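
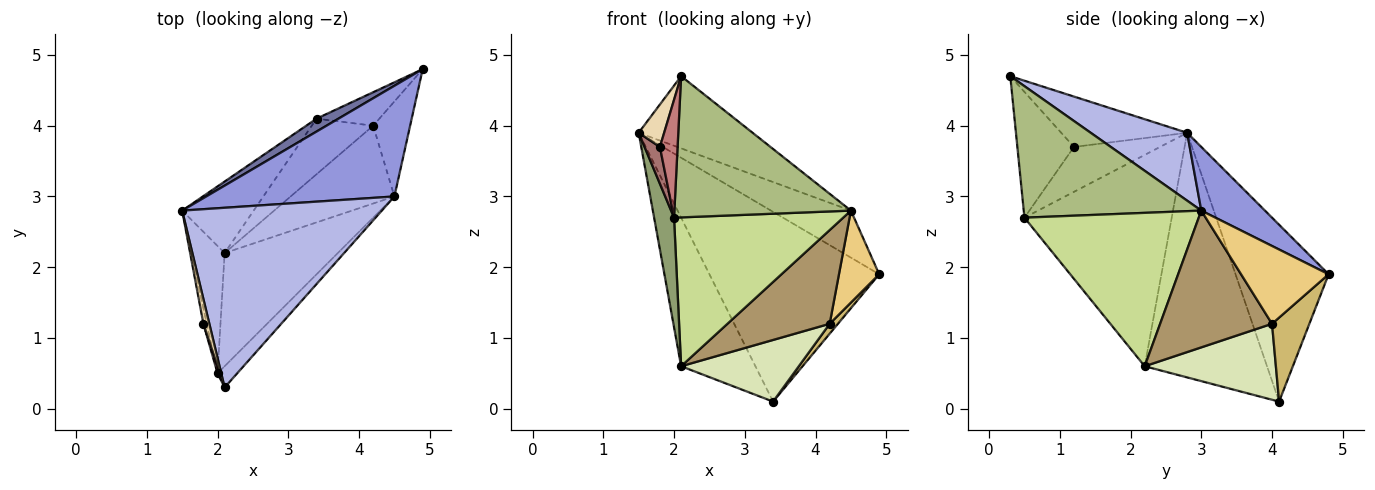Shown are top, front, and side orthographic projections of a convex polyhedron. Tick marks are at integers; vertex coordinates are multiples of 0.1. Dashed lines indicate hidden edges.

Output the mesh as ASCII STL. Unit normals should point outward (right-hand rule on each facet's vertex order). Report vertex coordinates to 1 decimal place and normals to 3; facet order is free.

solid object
 facet normal -0.480 0.875 0.060
  outer loop
   vertex 3.4 4.1 0.1
   vertex 1.5 2.8 3.9
   vertex 4.9 4.8 1.9
  endloop
 endfacet
 facet normal -0.829 0.504 -0.242
  outer loop
   vertex 2.1 2.2 0.6
   vertex 1.5 2.8 3.9
   vertex 3.4 4.1 0.1
  endloop
 endfacet
 facet normal 0.297 0.373 0.879
  outer loop
   vertex 4.5 3.0 2.8
   vertex 4.9 4.8 1.9
   vertex 1.5 2.8 3.9
  endloop
 endfacet
 facet normal 0.301 0.355 0.885
  outer loop
   vertex 4.5 3.0 2.8
   vertex 1.5 2.8 3.9
   vertex 2.1 0.3 4.7
  endloop
 endfacet
 facet normal -0.979 -0.133 -0.154
  outer loop
   vertex 2.0 0.5 2.7
   vertex 1.5 2.8 3.9
   vertex 2.1 2.2 0.6
  endloop
 endfacet
 facet normal 0.705 -0.701 -0.105
  outer loop
   vertex 2.0 0.5 2.7
   vertex 4.5 3.0 2.8
   vertex 2.1 0.3 4.7
  endloop
 endfacet
 facet normal 0.634 -0.615 -0.468
  outer loop
   vertex 2.0 0.5 2.7
   vertex 2.1 2.2 0.6
   vertex 4.5 3.0 2.8
  endloop
 endfacet
 facet normal 0.638 -0.572 -0.516
  outer loop
   vertex 4.2 4.0 1.2
   vertex 2.1 2.2 0.6
   vertex 3.4 4.1 0.1
  endloop
 endfacet
 facet normal 0.644 -0.589 -0.489
  outer loop
   vertex 4.2 4.0 1.2
   vertex 4.5 3.0 2.8
   vertex 2.1 2.2 0.6
  endloop
 endfacet
 facet normal 0.789 -0.174 -0.589
  outer loop
   vertex 4.2 4.0 1.2
   vertex 3.4 4.1 0.1
   vertex 4.9 4.8 1.9
  endloop
 endfacet
 facet normal 0.834 -0.383 -0.396
  outer loop
   vertex 4.2 4.0 1.2
   vertex 4.9 4.8 1.9
   vertex 4.5 3.0 2.8
  endloop
 endfacet
 facet normal -0.974 -0.197 0.115
  outer loop
   vertex 1.8 1.2 3.7
   vertex 2.1 0.3 4.7
   vertex 1.5 2.8 3.9
  endloop
 endfacet
 facet normal -0.982 -0.175 -0.074
  outer loop
   vertex 1.8 1.2 3.7
   vertex 1.5 2.8 3.9
   vertex 2.0 0.5 2.7
  endloop
 endfacet
 facet normal -0.954 -0.298 0.018
  outer loop
   vertex 1.8 1.2 3.7
   vertex 2.0 0.5 2.7
   vertex 2.1 0.3 4.7
  endloop
 endfacet
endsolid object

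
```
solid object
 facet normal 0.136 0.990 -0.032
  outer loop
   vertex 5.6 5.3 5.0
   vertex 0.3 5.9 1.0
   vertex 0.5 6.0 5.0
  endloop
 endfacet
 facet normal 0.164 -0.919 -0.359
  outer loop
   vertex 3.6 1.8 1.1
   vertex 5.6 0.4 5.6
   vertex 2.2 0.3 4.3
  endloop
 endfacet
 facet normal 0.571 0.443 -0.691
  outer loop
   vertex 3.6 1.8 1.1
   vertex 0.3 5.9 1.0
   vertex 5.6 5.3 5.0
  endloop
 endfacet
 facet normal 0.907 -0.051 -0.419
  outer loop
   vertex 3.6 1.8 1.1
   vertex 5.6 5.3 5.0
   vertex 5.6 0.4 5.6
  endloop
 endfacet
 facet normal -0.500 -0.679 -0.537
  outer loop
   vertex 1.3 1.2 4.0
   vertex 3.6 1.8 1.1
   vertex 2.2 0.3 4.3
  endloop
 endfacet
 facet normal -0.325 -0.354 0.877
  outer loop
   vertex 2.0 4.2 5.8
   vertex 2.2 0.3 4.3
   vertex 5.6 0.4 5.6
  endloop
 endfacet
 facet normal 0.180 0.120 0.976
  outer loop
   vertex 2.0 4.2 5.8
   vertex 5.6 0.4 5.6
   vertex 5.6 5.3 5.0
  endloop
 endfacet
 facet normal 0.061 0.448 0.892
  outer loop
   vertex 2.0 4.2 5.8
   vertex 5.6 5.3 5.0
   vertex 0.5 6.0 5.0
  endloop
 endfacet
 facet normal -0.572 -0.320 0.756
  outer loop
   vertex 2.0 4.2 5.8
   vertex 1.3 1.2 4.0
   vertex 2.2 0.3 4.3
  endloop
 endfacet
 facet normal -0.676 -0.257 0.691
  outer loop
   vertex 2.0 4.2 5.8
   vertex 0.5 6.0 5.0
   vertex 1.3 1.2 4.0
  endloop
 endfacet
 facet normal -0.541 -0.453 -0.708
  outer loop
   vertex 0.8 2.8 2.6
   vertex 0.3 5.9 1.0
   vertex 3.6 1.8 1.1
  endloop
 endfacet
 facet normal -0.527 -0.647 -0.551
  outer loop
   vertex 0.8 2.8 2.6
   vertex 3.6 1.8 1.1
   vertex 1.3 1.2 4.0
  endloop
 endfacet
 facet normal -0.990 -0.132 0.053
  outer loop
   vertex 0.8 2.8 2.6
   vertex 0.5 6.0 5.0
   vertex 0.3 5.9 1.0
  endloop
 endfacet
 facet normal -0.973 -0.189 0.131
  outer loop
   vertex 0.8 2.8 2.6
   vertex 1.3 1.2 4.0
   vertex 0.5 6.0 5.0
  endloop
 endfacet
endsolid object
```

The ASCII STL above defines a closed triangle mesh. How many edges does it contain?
21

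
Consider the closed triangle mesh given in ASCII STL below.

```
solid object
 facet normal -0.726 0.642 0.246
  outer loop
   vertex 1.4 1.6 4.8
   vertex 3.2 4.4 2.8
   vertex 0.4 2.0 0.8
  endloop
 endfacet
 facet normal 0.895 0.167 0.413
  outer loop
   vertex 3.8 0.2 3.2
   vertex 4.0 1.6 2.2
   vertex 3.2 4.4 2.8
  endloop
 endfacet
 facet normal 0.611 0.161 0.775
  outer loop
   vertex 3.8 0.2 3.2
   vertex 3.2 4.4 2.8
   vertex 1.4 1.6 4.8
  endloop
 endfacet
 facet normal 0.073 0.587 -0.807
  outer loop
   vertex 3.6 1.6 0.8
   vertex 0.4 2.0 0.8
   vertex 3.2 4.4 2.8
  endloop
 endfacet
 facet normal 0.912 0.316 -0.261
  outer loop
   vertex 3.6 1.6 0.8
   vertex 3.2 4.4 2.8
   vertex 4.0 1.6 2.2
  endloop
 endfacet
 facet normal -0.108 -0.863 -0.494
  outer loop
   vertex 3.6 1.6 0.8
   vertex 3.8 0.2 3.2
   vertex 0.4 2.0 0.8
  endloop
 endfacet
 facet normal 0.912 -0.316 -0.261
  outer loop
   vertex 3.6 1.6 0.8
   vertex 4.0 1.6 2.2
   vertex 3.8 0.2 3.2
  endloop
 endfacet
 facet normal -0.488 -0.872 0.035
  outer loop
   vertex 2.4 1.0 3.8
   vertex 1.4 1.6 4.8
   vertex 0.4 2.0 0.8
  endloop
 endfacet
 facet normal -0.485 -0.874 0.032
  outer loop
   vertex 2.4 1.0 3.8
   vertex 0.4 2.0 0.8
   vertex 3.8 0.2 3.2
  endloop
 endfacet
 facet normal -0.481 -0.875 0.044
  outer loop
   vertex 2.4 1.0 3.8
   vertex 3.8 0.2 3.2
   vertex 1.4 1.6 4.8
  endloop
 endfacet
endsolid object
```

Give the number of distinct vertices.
7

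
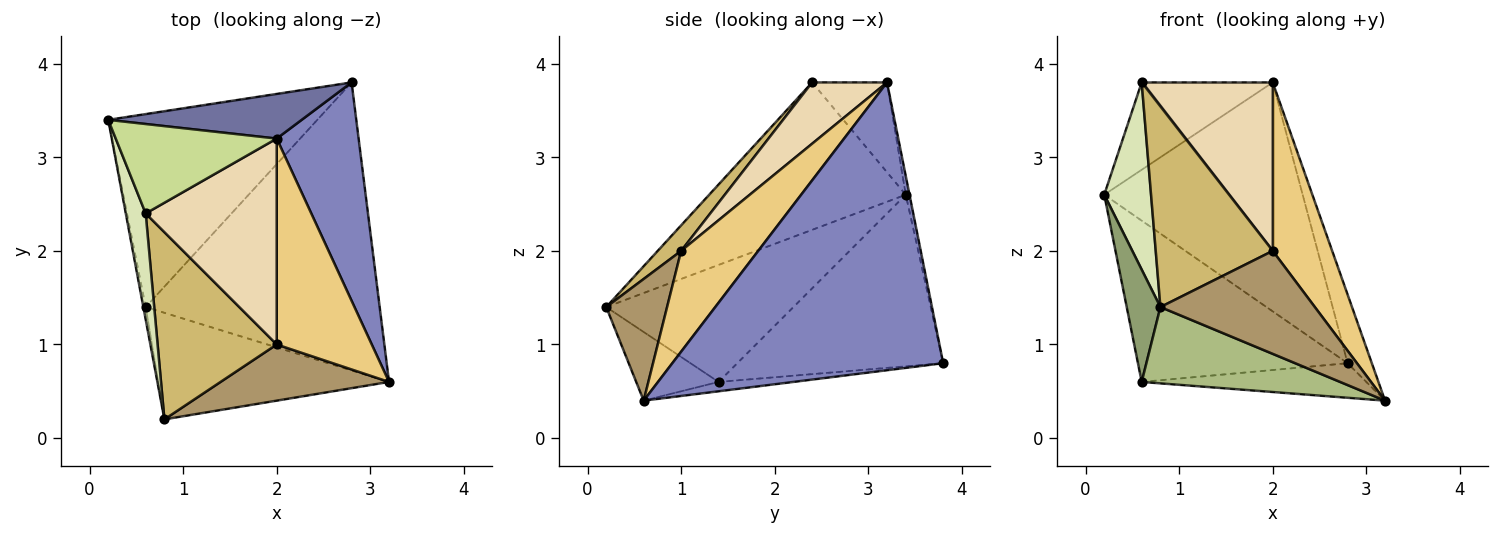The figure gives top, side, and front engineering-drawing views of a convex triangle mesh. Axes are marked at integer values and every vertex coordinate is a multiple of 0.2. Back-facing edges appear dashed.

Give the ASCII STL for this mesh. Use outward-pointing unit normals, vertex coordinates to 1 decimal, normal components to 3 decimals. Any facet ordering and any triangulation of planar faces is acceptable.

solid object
 facet normal -0.019 0.981 0.191
  outer loop
   vertex 2.0 3.2 3.8
   vertex 2.8 3.8 0.8
   vertex 0.2 3.4 2.6
  endloop
 endfacet
 facet normal 0.958 0.086 0.273
  outer loop
   vertex 2.0 3.2 3.8
   vertex 3.2 0.6 0.4
   vertex 2.8 3.8 0.8
  endloop
 endfacet
 facet normal -0.533 0.543 -0.649
  outer loop
   vertex 0.6 1.4 0.6
   vertex 0.2 3.4 2.6
   vertex 2.8 3.8 0.8
  endloop
 endfacet
 facet normal -0.040 0.119 -0.992
  outer loop
   vertex 0.6 1.4 0.6
   vertex 2.8 3.8 0.8
   vertex 3.2 0.6 0.4
  endloop
 endfacet
 facet normal -0.984 -0.177 -0.020
  outer loop
   vertex 0.8 0.2 1.4
   vertex 0.2 3.4 2.6
   vertex 0.6 1.4 0.6
  endloop
 endfacet
 facet normal -0.235 -0.566 -0.790
  outer loop
   vertex 0.8 0.2 1.4
   vertex 0.6 1.4 0.6
   vertex 3.2 0.6 0.4
  endloop
 endfacet
 facet normal -0.371 0.649 0.664
  outer loop
   vertex 0.6 2.4 3.8
   vertex 2.0 3.2 3.8
   vertex 0.2 3.4 2.6
  endloop
 endfacet
 facet normal -0.965 -0.230 0.130
  outer loop
   vertex 0.6 2.4 3.8
   vertex 0.2 3.4 2.6
   vertex 0.8 0.2 1.4
  endloop
 endfacet
 facet normal 0.327 -0.830 0.453
  outer loop
   vertex 2.0 1.0 2.0
   vertex 0.8 0.2 1.4
   vertex 3.2 0.6 0.4
  endloop
 endfacet
 facet normal 0.145 -0.723 0.675
  outer loop
   vertex 2.0 1.0 2.0
   vertex 0.6 2.4 3.8
   vertex 0.8 0.2 1.4
  endloop
 endfacet
 facet normal 0.634 -0.489 0.598
  outer loop
   vertex 2.0 1.0 2.0
   vertex 3.2 0.6 0.4
   vertex 2.0 3.2 3.8
  endloop
 endfacet
 facet normal 0.340 -0.595 0.728
  outer loop
   vertex 2.0 1.0 2.0
   vertex 2.0 3.2 3.8
   vertex 0.6 2.4 3.8
  endloop
 endfacet
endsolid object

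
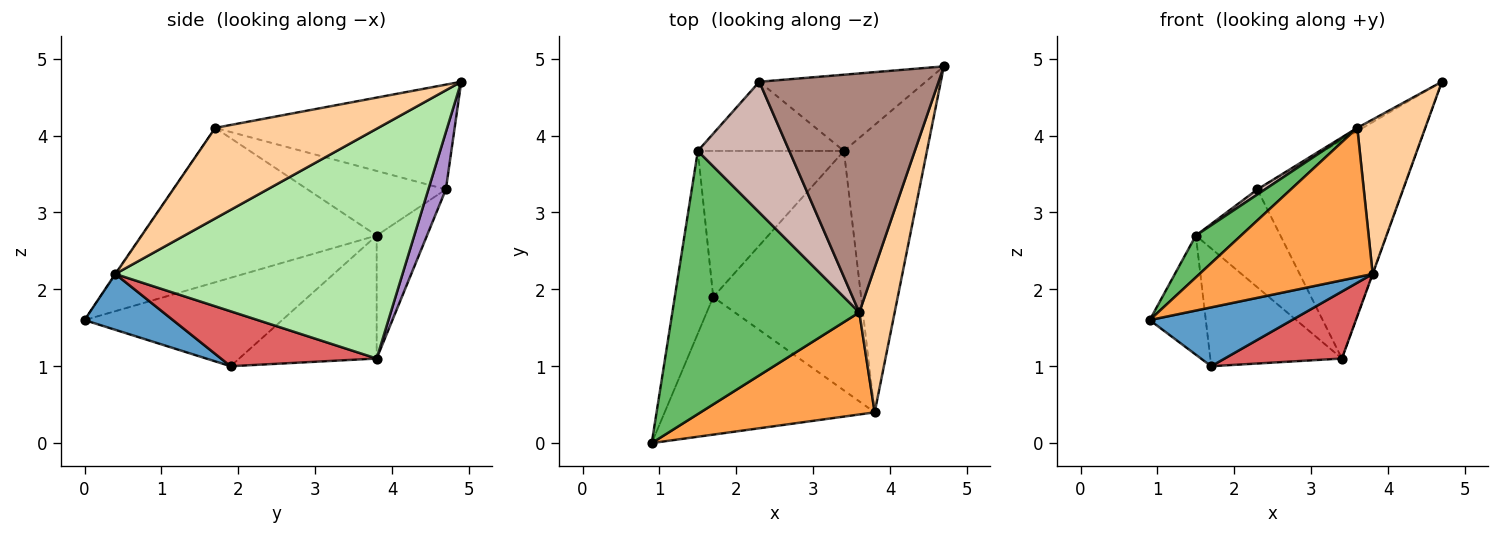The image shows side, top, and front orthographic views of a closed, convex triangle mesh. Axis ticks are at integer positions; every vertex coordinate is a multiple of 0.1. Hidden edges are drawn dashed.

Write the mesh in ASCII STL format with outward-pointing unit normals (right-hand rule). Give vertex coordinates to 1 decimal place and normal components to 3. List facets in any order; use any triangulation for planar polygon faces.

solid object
 facet normal 0.237 -0.382 -0.893
  outer loop
   vertex 3.8 0.4 2.2
   vertex 0.9 0.0 1.6
   vertex 1.7 1.9 1.0
  endloop
 endfacet
 facet normal -0.888 0.252 -0.386
  outer loop
   vertex 1.5 3.8 2.7
   vertex 1.7 1.9 1.0
   vertex 0.9 0.0 1.6
  endloop
 endfacet
 facet normal -0.003 -0.825 0.564
  outer loop
   vertex 3.6 1.7 4.1
   vertex 0.9 0.0 1.6
   vertex 3.8 0.4 2.2
  endloop
 endfacet
 facet normal 0.868 -0.362 0.339
  outer loop
   vertex 3.6 1.7 4.1
   vertex 3.8 0.4 2.2
   vertex 4.7 4.9 4.7
  endloop
 endfacet
 facet normal -0.632 -0.122 0.765
  outer loop
   vertex 3.6 1.7 4.1
   vertex 1.5 3.8 2.7
   vertex 0.9 0.0 1.6
  endloop
 endfacet
 facet normal 0.940 0.001 -0.340
  outer loop
   vertex 3.4 3.8 1.1
   vertex 4.7 4.9 4.7
   vertex 3.8 0.4 2.2
  endloop
 endfacet
 facet normal 0.337 -0.254 -0.907
  outer loop
   vertex 3.4 3.8 1.1
   vertex 3.8 0.4 2.2
   vertex 1.7 1.9 1.0
  endloop
 endfacet
 facet normal -0.548 0.525 -0.651
  outer loop
   vertex 3.4 3.8 1.1
   vertex 1.7 1.9 1.0
   vertex 1.5 3.8 2.7
  endloop
 endfacet
 facet normal 0.113 0.938 -0.327
  outer loop
   vertex 2.3 4.7 3.3
   vertex 4.7 4.9 4.7
   vertex 3.4 3.8 1.1
  endloop
 endfacet
 facet normal -0.437 0.735 -0.519
  outer loop
   vertex 2.3 4.7 3.3
   vertex 3.4 3.8 1.1
   vertex 1.5 3.8 2.7
  endloop
 endfacet
 facet normal -0.505 0.012 0.863
  outer loop
   vertex 2.3 4.7 3.3
   vertex 3.6 1.7 4.1
   vertex 4.7 4.9 4.7
  endloop
 endfacet
 facet normal -0.576 -0.032 0.817
  outer loop
   vertex 2.3 4.7 3.3
   vertex 1.5 3.8 2.7
   vertex 3.6 1.7 4.1
  endloop
 endfacet
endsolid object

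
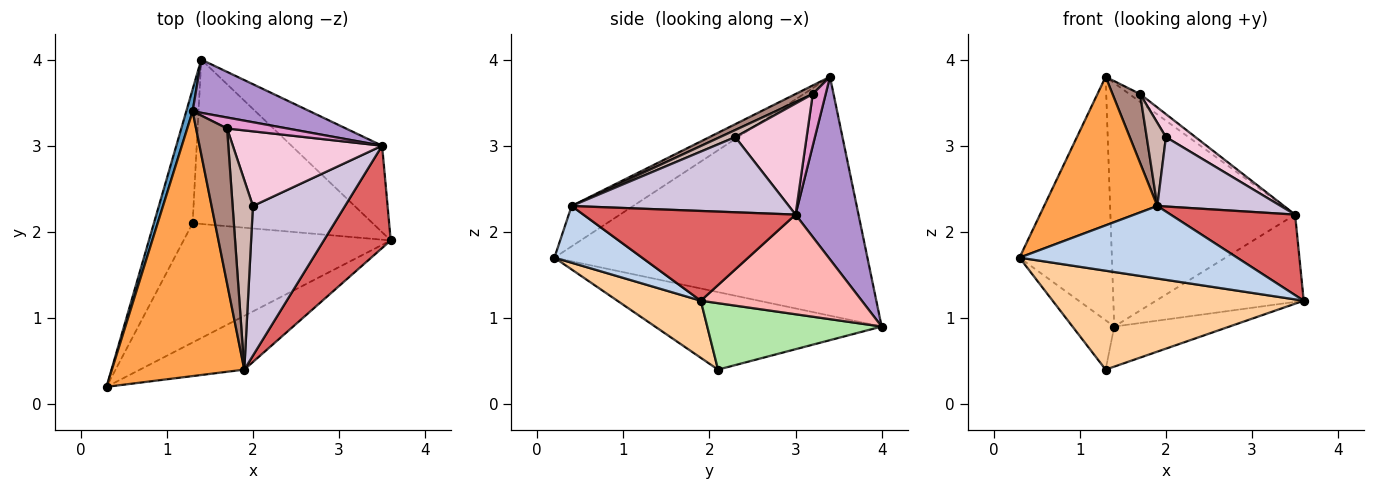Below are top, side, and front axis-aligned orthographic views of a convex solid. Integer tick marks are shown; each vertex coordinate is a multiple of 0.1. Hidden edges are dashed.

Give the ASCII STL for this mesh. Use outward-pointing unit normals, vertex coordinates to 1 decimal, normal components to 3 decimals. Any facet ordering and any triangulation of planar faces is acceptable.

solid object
 facet normal -0.959 0.283 0.025
  outer loop
   vertex 1.3 3.4 3.8
   vertex 1.4 4.0 0.9
   vertex 0.3 0.2 1.7
  endloop
 endfacet
 facet normal 0.308 -0.764 -0.566
  outer loop
   vertex 1.9 0.4 2.3
   vertex 0.3 0.2 1.7
   vertex 3.6 1.9 1.2
  endloop
 endfacet
 facet normal -0.257 -0.473 0.843
  outer loop
   vertex 1.9 0.4 2.3
   vertex 1.3 3.4 3.8
   vertex 0.3 0.2 1.7
  endloop
 endfacet
 facet normal 0.208 -0.624 -0.753
  outer loop
   vertex 1.3 2.1 0.4
   vertex 3.6 1.9 1.2
   vertex 0.3 0.2 1.7
  endloop
 endfacet
 facet normal -0.883 0.163 -0.441
  outer loop
   vertex 1.3 2.1 0.4
   vertex 0.3 0.2 1.7
   vertex 1.4 4.0 0.9
  endloop
 endfacet
 facet normal 0.337 0.223 -0.915
  outer loop
   vertex 1.3 2.1 0.4
   vertex 1.4 4.0 0.9
   vertex 3.6 1.9 1.2
  endloop
 endfacet
 facet normal 0.726 -0.426 0.541
  outer loop
   vertex 3.5 3.0 2.2
   vertex 1.9 0.4 2.3
   vertex 3.6 1.9 1.2
  endloop
 endfacet
 facet normal 0.612 0.562 -0.557
  outer loop
   vertex 3.5 3.0 2.2
   vertex 3.6 1.9 1.2
   vertex 1.4 4.0 0.9
  endloop
 endfacet
 facet normal 0.316 0.927 0.203
  outer loop
   vertex 3.5 3.0 2.2
   vertex 1.4 4.0 0.9
   vertex 1.3 3.4 3.8
  endloop
 endfacet
 facet normal 0.595 -0.338 0.729
  outer loop
   vertex 2.0 2.3 3.1
   vertex 1.9 0.4 2.3
   vertex 3.5 3.0 2.2
  endloop
 endfacet
 facet normal 0.246 -0.394 0.886
  outer loop
   vertex 1.7 3.2 3.6
   vertex 1.3 3.4 3.8
   vertex 1.9 0.4 2.3
  endloop
 endfacet
 facet normal 0.304 -0.383 0.872
  outer loop
   vertex 1.7 3.2 3.6
   vertex 1.9 0.4 2.3
   vertex 2.0 2.3 3.1
  endloop
 endfacet
 facet normal 0.572 0.477 0.667
  outer loop
   vertex 1.7 3.2 3.6
   vertex 3.5 3.0 2.2
   vertex 1.3 3.4 3.8
  endloop
 endfacet
 facet normal 0.579 -0.240 0.779
  outer loop
   vertex 1.7 3.2 3.6
   vertex 2.0 2.3 3.1
   vertex 3.5 3.0 2.2
  endloop
 endfacet
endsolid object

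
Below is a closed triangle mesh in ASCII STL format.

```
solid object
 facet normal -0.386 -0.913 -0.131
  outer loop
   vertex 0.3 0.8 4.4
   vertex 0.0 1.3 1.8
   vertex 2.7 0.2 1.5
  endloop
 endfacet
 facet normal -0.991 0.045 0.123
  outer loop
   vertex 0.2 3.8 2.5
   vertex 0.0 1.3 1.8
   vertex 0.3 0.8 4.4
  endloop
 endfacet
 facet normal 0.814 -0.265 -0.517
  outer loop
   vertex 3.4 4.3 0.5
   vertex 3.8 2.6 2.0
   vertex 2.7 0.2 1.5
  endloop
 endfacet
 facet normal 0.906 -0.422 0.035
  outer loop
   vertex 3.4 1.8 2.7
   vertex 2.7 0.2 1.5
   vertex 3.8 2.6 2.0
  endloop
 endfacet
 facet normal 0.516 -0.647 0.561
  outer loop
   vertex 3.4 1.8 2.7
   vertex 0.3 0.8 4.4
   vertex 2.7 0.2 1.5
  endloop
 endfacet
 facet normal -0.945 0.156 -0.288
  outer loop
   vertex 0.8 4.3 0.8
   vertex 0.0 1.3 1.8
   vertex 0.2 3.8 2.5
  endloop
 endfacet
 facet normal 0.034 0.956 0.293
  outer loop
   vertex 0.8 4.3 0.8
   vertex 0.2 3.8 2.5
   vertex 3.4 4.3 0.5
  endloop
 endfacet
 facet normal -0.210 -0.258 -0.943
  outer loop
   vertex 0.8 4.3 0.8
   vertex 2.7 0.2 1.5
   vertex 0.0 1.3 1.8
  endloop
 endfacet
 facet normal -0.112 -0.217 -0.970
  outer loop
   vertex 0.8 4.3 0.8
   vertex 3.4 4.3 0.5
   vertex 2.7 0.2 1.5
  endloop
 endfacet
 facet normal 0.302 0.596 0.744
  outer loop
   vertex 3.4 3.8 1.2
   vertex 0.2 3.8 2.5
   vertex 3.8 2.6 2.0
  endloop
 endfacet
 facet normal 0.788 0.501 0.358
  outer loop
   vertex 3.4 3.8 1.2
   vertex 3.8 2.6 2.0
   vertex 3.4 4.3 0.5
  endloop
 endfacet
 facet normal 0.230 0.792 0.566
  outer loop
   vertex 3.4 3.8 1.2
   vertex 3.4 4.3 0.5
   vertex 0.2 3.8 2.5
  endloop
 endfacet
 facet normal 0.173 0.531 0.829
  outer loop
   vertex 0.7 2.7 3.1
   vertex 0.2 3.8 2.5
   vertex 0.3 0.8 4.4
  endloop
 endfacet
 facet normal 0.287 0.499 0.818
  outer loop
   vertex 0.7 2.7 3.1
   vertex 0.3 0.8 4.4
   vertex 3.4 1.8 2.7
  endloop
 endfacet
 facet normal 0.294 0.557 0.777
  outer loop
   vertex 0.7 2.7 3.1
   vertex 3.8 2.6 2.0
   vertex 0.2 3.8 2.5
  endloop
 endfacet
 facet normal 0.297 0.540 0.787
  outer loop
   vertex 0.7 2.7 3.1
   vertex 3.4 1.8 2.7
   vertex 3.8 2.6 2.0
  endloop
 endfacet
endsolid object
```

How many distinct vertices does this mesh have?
10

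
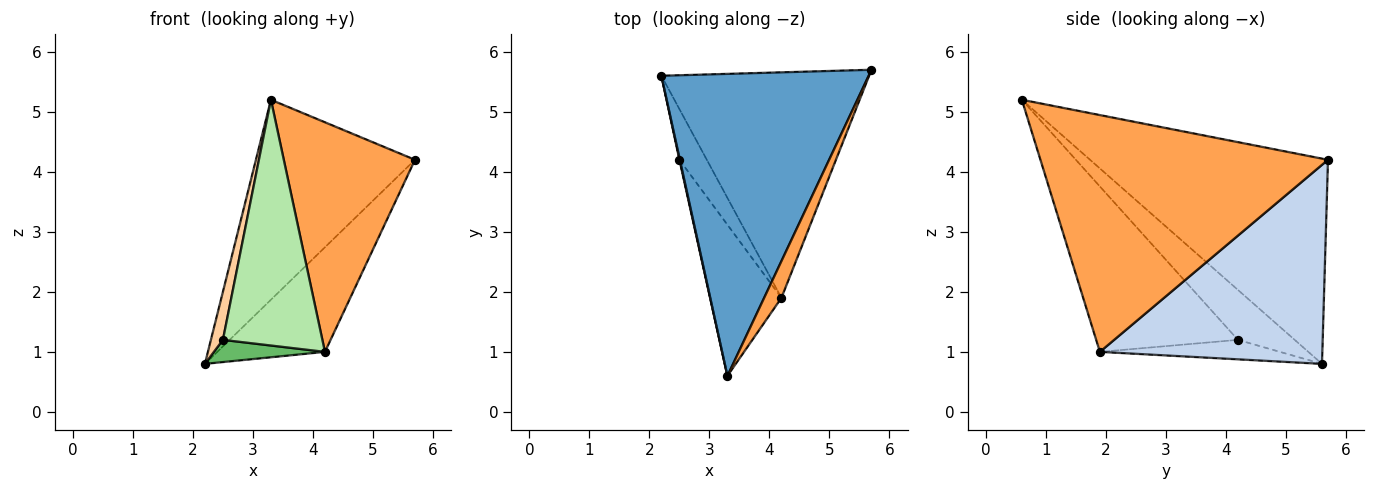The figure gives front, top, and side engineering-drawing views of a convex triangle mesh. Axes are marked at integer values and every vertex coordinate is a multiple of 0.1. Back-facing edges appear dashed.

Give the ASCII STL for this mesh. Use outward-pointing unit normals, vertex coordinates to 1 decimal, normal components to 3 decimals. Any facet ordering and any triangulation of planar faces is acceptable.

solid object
 facet normal -0.637 0.426 0.643
  outer loop
   vertex 3.3 0.6 5.2
   vertex 5.7 5.7 4.2
   vertex 2.2 5.6 0.8
  endloop
 endfacet
 facet normal 0.656 0.318 -0.685
  outer loop
   vertex 4.2 1.9 1.0
   vertex 2.2 5.6 0.8
   vertex 5.7 5.7 4.2
  endloop
 endfacet
 facet normal 0.908 -0.414 0.066
  outer loop
   vertex 4.2 1.9 1.0
   vertex 5.7 5.7 4.2
   vertex 3.3 0.6 5.2
  endloop
 endfacet
 facet normal -0.978 -0.207 0.009
  outer loop
   vertex 2.5 4.2 1.2
   vertex 3.3 0.6 5.2
   vertex 2.2 5.6 0.8
  endloop
 endfacet
 facet normal -0.545 -0.336 -0.768
  outer loop
   vertex 2.5 4.2 1.2
   vertex 2.2 5.6 0.8
   vertex 4.2 1.9 1.0
  endloop
 endfacet
 facet normal -0.772 -0.542 -0.333
  outer loop
   vertex 2.5 4.2 1.2
   vertex 4.2 1.9 1.0
   vertex 3.3 0.6 5.2
  endloop
 endfacet
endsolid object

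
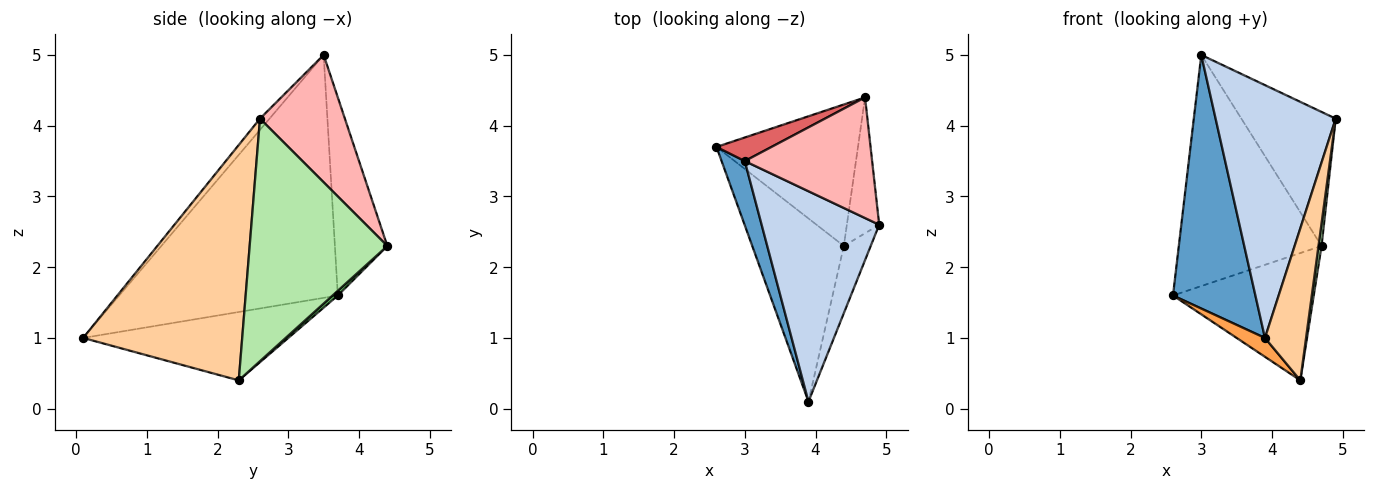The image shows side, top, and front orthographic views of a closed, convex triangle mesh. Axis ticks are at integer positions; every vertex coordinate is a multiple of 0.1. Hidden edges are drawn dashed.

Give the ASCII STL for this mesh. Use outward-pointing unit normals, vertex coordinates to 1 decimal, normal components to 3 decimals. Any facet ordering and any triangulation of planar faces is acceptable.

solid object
 facet normal -0.932 -0.351 0.089
  outer loop
   vertex 3.0 3.5 5.0
   vertex 2.6 3.7 1.6
   vertex 3.9 0.1 1.0
  endloop
 endfacet
 facet normal -0.061 -0.767 0.638
  outer loop
   vertex 3.0 3.5 5.0
   vertex 3.9 0.1 1.0
   vertex 4.9 2.6 4.1
  endloop
 endfacet
 facet normal -0.596 -0.082 -0.799
  outer loop
   vertex 4.4 2.3 0.4
   vertex 3.9 0.1 1.0
   vertex 2.6 3.7 1.6
  endloop
 endfacet
 facet normal 0.962 -0.249 -0.110
  outer loop
   vertex 4.4 2.3 0.4
   vertex 4.9 2.6 4.1
   vertex 3.9 0.1 1.0
  endloop
 endfacet
 facet normal 0.025 0.669 -0.743
  outer loop
   vertex 4.7 4.4 2.3
   vertex 4.4 2.3 0.4
   vertex 2.6 3.7 1.6
  endloop
 endfacet
 facet normal 0.991 -0.022 -0.132
  outer loop
   vertex 4.7 4.4 2.3
   vertex 4.9 2.6 4.1
   vertex 4.4 2.3 0.4
  endloop
 endfacet
 facet normal -0.343 0.934 0.095
  outer loop
   vertex 4.7 4.4 2.3
   vertex 2.6 3.7 1.6
   vertex 3.0 3.5 5.0
  endloop
 endfacet
 facet normal 0.556 0.618 0.556
  outer loop
   vertex 4.7 4.4 2.3
   vertex 3.0 3.5 5.0
   vertex 4.9 2.6 4.1
  endloop
 endfacet
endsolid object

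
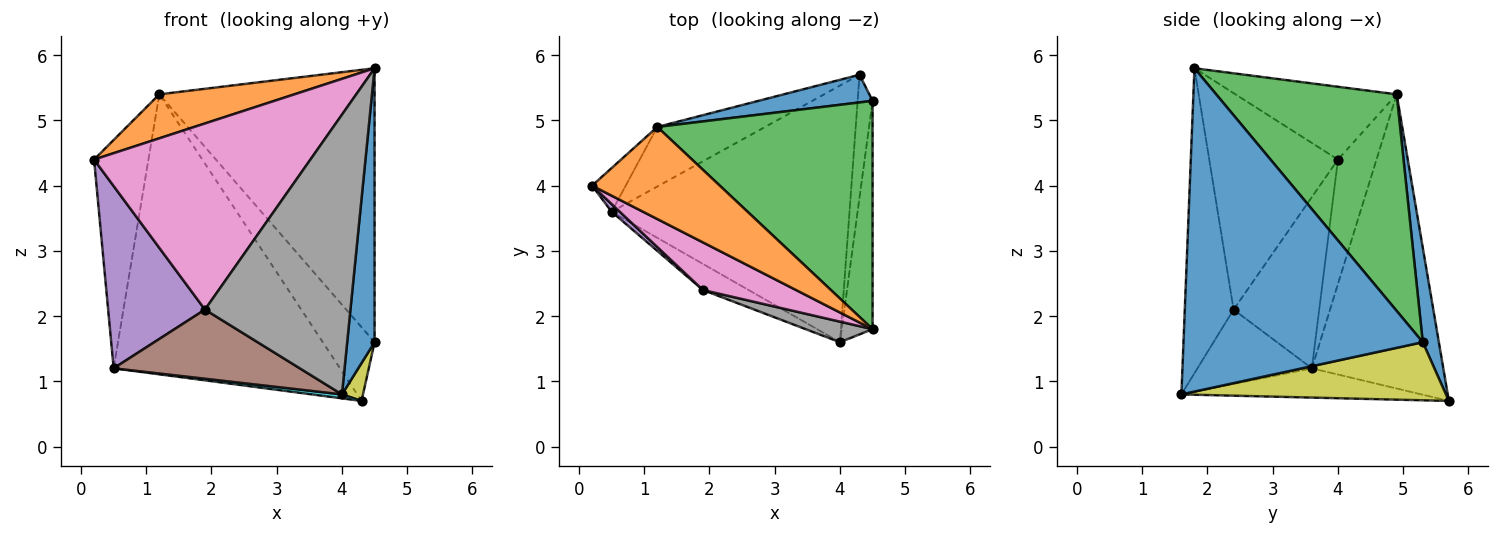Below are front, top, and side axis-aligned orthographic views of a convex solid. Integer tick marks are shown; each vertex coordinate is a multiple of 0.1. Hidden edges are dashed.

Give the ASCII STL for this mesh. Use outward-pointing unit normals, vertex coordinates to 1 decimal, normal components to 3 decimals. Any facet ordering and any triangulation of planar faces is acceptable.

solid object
 facet normal 0.989 -0.113 -0.094
  outer loop
   vertex 4.5 1.8 5.8
   vertex 4.0 1.6 0.8
   vertex 4.5 5.3 1.6
  endloop
 endfacet
 facet normal -0.457 -0.383 0.802
  outer loop
   vertex 1.2 4.9 5.4
   vertex 0.2 4.0 4.4
   vertex 4.5 1.8 5.8
  endloop
 endfacet
 facet normal 0.541 0.646 0.538
  outer loop
   vertex 1.2 4.9 5.4
   vertex 4.5 1.8 5.8
   vertex 4.5 5.3 1.6
  endloop
 endfacet
 facet normal -0.571 0.806 -0.154
  outer loop
   vertex 1.2 4.9 5.4
   vertex 0.5 3.6 1.2
   vertex 0.2 4.0 4.4
  endloop
 endfacet
 facet normal -0.662 -0.749 0.032
  outer loop
   vertex 1.9 2.4 2.1
   vertex 0.2 4.0 4.4
   vertex 0.5 3.6 1.2
  endloop
 endfacet
 facet normal -0.498 -0.811 -0.306
  outer loop
   vertex 1.9 2.4 2.1
   vertex 0.5 3.6 1.2
   vertex 4.0 1.6 0.8
  endloop
 endfacet
 facet normal -0.499 -0.839 0.215
  outer loop
   vertex 1.9 2.4 2.1
   vertex 4.5 1.8 5.8
   vertex 0.2 4.0 4.4
  endloop
 endfacet
 facet normal -0.317 -0.946 0.070
  outer loop
   vertex 1.9 2.4 2.1
   vertex 4.0 1.6 0.8
   vertex 4.5 1.8 5.8
  endloop
 endfacet
 facet normal 0.966 -0.077 -0.249
  outer loop
   vertex 4.3 5.7 0.7
   vertex 4.5 5.3 1.6
   vertex 4.0 1.6 0.8
  endloop
 endfacet
 facet normal -0.122 -0.015 -0.992
  outer loop
   vertex 4.3 5.7 0.7
   vertex 4.0 1.6 0.8
   vertex 0.5 3.6 1.2
  endloop
 endfacet
 facet normal 0.280 0.899 0.337
  outer loop
   vertex 4.3 5.7 0.7
   vertex 1.2 4.9 5.4
   vertex 4.5 5.3 1.6
  endloop
 endfacet
 facet normal -0.494 0.851 -0.181
  outer loop
   vertex 4.3 5.7 0.7
   vertex 0.5 3.6 1.2
   vertex 1.2 4.9 5.4
  endloop
 endfacet
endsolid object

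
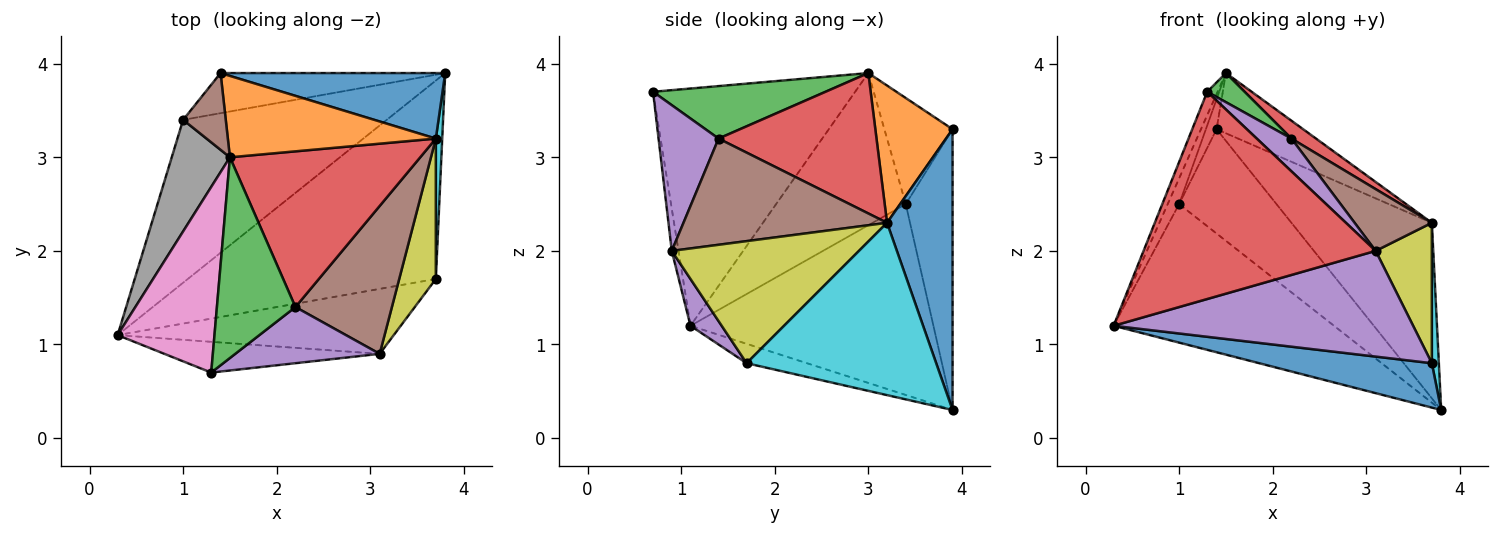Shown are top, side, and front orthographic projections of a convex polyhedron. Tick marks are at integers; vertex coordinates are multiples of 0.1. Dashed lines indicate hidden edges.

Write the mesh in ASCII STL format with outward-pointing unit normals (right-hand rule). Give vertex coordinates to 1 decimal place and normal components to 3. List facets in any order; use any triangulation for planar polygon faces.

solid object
 facet normal -0.076 -0.218 -0.973
  outer loop
   vertex 3.7 1.7 0.8
   vertex 0.3 1.1 1.2
   vertex 3.8 3.9 0.3
  endloop
 endfacet
 facet normal -0.581 0.527 -0.620
  outer loop
   vertex 1.0 3.4 2.5
   vertex 3.8 3.9 0.3
   vertex 0.3 1.1 1.2
  endloop
 endfacet
 facet normal -0.409 0.852 -0.328
  outer loop
   vertex 1.0 3.4 2.5
   vertex 1.4 3.9 3.3
   vertex 3.8 3.9 0.3
  endloop
 endfacet
 facet normal -0.029 -0.989 -0.147
  outer loop
   vertex 3.1 0.9 2.0
   vertex 1.3 0.7 3.7
   vertex 0.3 1.1 1.2
  endloop
 endfacet
 facet normal 0.088 -0.849 -0.522
  outer loop
   vertex 3.1 0.9 2.0
   vertex 0.3 1.1 1.2
   vertex 3.7 1.7 0.8
  endloop
 endfacet
 facet normal -0.918 0.144 0.369
  outer loop
   vertex 1.5 3.0 3.9
   vertex 1.4 3.9 3.3
   vertex 1.0 3.4 2.5
  endloop
 endfacet
 facet normal -0.925 0.048 0.378
  outer loop
   vertex 1.5 3.0 3.9
   vertex 0.3 1.1 1.2
   vertex 1.3 0.7 3.7
  endloop
 endfacet
 facet normal -0.931 0.082 0.356
  outer loop
   vertex 1.5 3.0 3.9
   vertex 1.0 3.4 2.5
   vertex 0.3 1.1 1.2
  endloop
 endfacet
 facet normal 0.921 -0.276 0.276
  outer loop
   vertex 3.7 3.2 2.3
   vertex 3.1 0.9 2.0
   vertex 3.7 1.7 0.8
  endloop
 endfacet
 facet normal 0.999 -0.037 0.037
  outer loop
   vertex 3.7 3.2 2.3
   vertex 3.7 1.7 0.8
   vertex 3.8 3.9 0.3
  endloop
 endfacet
 facet normal 0.401 0.858 0.320
  outer loop
   vertex 3.7 3.2 2.3
   vertex 3.8 3.9 0.3
   vertex 1.4 3.9 3.3
  endloop
 endfacet
 facet normal 0.469 0.525 0.710
  outer loop
   vertex 3.7 3.2 2.3
   vertex 1.4 3.9 3.3
   vertex 1.5 3.0 3.9
  endloop
 endfacet
 facet normal 0.552 -0.120 0.825
  outer loop
   vertex 2.2 1.4 3.2
   vertex 1.5 3.0 3.9
   vertex 1.3 0.7 3.7
  endloop
 endfacet
 facet normal 0.591 -0.092 0.801
  outer loop
   vertex 2.2 1.4 3.2
   vertex 3.7 3.2 2.3
   vertex 1.5 3.0 3.9
  endloop
 endfacet
 facet normal 0.657 -0.380 0.651
  outer loop
   vertex 2.2 1.4 3.2
   vertex 1.3 0.7 3.7
   vertex 3.1 0.9 2.0
  endloop
 endfacet
 facet normal 0.713 -0.270 0.647
  outer loop
   vertex 2.2 1.4 3.2
   vertex 3.1 0.9 2.0
   vertex 3.7 3.2 2.3
  endloop
 endfacet
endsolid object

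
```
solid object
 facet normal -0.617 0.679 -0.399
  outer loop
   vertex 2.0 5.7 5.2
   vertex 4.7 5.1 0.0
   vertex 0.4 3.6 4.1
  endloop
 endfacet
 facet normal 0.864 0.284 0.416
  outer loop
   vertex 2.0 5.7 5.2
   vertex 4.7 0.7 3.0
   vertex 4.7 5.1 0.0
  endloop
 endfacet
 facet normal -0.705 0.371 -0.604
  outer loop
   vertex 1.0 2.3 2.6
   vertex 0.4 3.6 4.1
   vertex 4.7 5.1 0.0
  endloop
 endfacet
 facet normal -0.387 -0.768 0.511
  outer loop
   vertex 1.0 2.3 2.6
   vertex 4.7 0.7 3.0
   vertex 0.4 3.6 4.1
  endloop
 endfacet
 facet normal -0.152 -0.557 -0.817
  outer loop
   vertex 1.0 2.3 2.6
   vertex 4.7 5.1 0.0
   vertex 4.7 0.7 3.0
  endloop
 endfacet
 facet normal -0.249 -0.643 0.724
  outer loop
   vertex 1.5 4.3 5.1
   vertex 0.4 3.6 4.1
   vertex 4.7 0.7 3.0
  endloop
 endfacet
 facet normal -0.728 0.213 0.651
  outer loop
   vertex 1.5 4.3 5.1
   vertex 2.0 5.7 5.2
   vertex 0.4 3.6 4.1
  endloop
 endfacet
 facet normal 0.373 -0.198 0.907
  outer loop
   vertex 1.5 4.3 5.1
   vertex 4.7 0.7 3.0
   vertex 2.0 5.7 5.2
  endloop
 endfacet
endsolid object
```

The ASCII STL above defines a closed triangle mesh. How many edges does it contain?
12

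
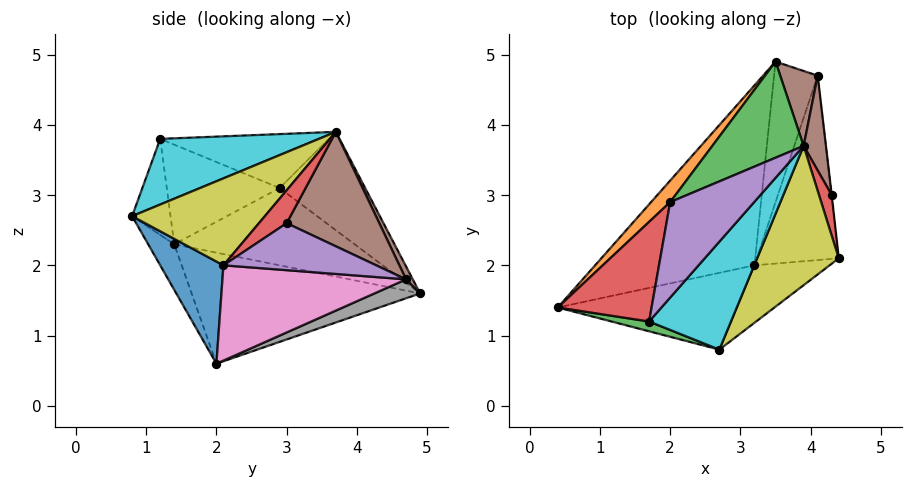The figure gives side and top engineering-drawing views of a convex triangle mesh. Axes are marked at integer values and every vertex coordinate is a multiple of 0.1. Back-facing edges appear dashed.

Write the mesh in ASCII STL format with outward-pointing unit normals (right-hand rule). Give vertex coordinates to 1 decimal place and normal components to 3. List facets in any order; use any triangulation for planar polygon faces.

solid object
 facet normal -0.541 0.324 -0.776
  outer loop
   vertex 3.2 2.0 0.6
   vertex 0.4 1.4 2.3
   vertex 3.5 4.9 1.6
  endloop
 endfacet
 facet normal -0.719 0.672 0.177
  outer loop
   vertex 2.0 2.9 3.1
   vertex 3.5 4.9 1.6
   vertex 0.4 1.4 2.3
  endloop
 endfacet
 facet normal -0.503 0.727 0.467
  outer loop
   vertex 2.0 2.9 3.1
   vertex 3.9 3.7 3.9
   vertex 3.5 4.9 1.6
  endloop
 endfacet
 facet normal -0.673 0.380 0.634
  outer loop
   vertex 2.0 2.9 3.1
   vertex 0.4 1.4 2.3
   vertex 1.7 1.2 3.8
  endloop
 endfacet
 facet normal -0.494 0.404 0.770
  outer loop
   vertex 2.0 2.9 3.1
   vertex 1.7 1.2 3.8
   vertex 3.9 3.7 3.9
  endloop
 endfacet
 facet normal 0.150 0.887 0.437
  outer loop
   vertex 4.1 4.7 1.8
   vertex 3.5 4.9 1.6
   vertex 3.9 3.7 3.9
  endloop
 endfacet
 facet normal 0.757 0.037 -0.652
  outer loop
   vertex 4.1 4.7 1.8
   vertex 4.4 2.1 2.0
   vertex 3.2 2.0 0.6
  endloop
 endfacet
 facet normal 0.383 0.265 -0.885
  outer loop
   vertex 4.1 4.7 1.8
   vertex 3.2 2.0 0.6
   vertex 3.5 4.9 1.6
  endloop
 endfacet
 facet normal 0.629 -0.505 0.591
  outer loop
   vertex 2.7 0.8 2.7
   vertex 4.4 2.1 2.0
   vertex 3.9 3.7 3.9
  endloop
 endfacet
 facet normal 0.541 -0.503 0.674
  outer loop
   vertex 2.7 0.8 2.7
   vertex 3.9 3.7 3.9
   vertex 1.7 1.2 3.8
  endloop
 endfacet
 facet normal 0.474 -0.808 -0.349
  outer loop
   vertex 2.7 0.8 2.7
   vertex 3.2 2.0 0.6
   vertex 4.4 2.1 2.0
  endloop
 endfacet
 facet normal -0.131 -0.847 -0.515
  outer loop
   vertex 2.7 0.8 2.7
   vertex 0.4 1.4 2.3
   vertex 3.2 2.0 0.6
  endloop
 endfacet
 facet normal -0.268 -0.958 0.105
  outer loop
   vertex 2.7 0.8 2.7
   vertex 1.7 1.2 3.8
   vertex 0.4 1.4 2.3
  endloop
 endfacet
 facet normal 0.924 -0.136 0.357
  outer loop
   vertex 4.3 3.0 2.6
   vertex 3.9 3.7 3.9
   vertex 4.4 2.1 2.0
  endloop
 endfacet
 facet normal 0.993 0.114 -0.006
  outer loop
   vertex 4.3 3.0 2.6
   vertex 4.4 2.1 2.0
   vertex 4.1 4.7 1.8
  endloop
 endfacet
 facet normal 0.961 0.201 0.187
  outer loop
   vertex 4.3 3.0 2.6
   vertex 4.1 4.7 1.8
   vertex 3.9 3.7 3.9
  endloop
 endfacet
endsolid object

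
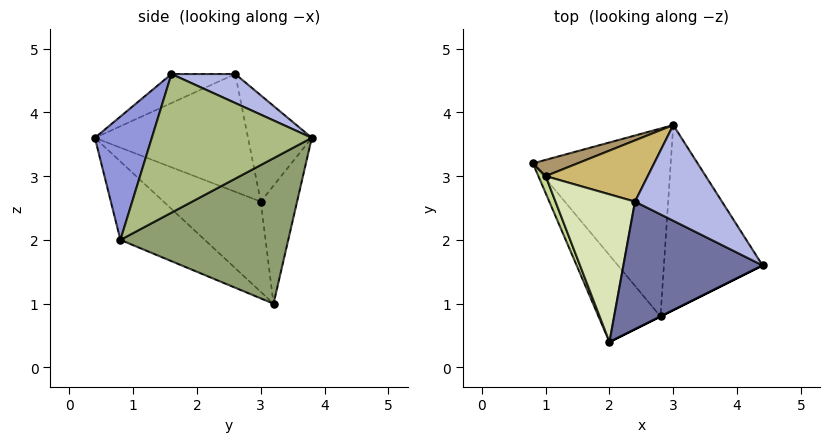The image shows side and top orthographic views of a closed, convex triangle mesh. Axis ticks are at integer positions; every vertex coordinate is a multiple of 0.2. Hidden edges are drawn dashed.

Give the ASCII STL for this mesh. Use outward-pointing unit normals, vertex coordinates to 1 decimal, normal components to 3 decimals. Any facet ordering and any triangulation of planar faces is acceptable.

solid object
 facet normal -0.189 -0.378 0.906
  outer loop
   vertex 2.4 2.6 4.6
   vertex 2.0 0.4 3.6
   vertex 4.4 1.6 4.6
  endloop
 endfacet
 facet normal -0.580 -0.674 -0.458
  outer loop
   vertex 2.8 0.8 2.0
   vertex 2.0 0.4 3.6
   vertex 0.8 3.2 1.0
  endloop
 endfacet
 facet normal 0.447 -0.894 0.000
  outer loop
   vertex 2.8 0.8 2.0
   vertex 4.4 1.6 4.6
   vertex 2.0 0.4 3.6
  endloop
 endfacet
 facet normal 0.267 0.535 0.802
  outer loop
   vertex 3.0 3.8 3.6
   vertex 2.4 2.6 4.6
   vertex 4.4 1.6 4.6
  endloop
 endfacet
 facet normal 0.692 0.303 -0.655
  outer loop
   vertex 3.0 3.8 3.6
   vertex 2.8 0.8 2.0
   vertex 0.8 3.2 1.0
  endloop
 endfacet
 facet normal 0.789 0.247 -0.562
  outer loop
   vertex 3.0 3.8 3.6
   vertex 4.4 1.6 4.6
   vertex 2.8 0.8 2.0
  endloop
 endfacet
 facet normal -0.940 -0.332 0.076
  outer loop
   vertex 1.0 3.0 2.6
   vertex 0.8 3.2 1.0
   vertex 2.0 0.4 3.6
  endloop
 endfacet
 facet normal -0.824 -0.103 0.556
  outer loop
   vertex 1.0 3.0 2.6
   vertex 2.0 0.4 3.6
   vertex 2.4 2.6 4.6
  endloop
 endfacet
 facet normal -0.436 0.884 0.165
  outer loop
   vertex 1.0 3.0 2.6
   vertex 3.0 3.8 3.6
   vertex 0.8 3.2 1.0
  endloop
 endfacet
 facet normal -0.526 0.684 0.505
  outer loop
   vertex 1.0 3.0 2.6
   vertex 2.4 2.6 4.6
   vertex 3.0 3.8 3.6
  endloop
 endfacet
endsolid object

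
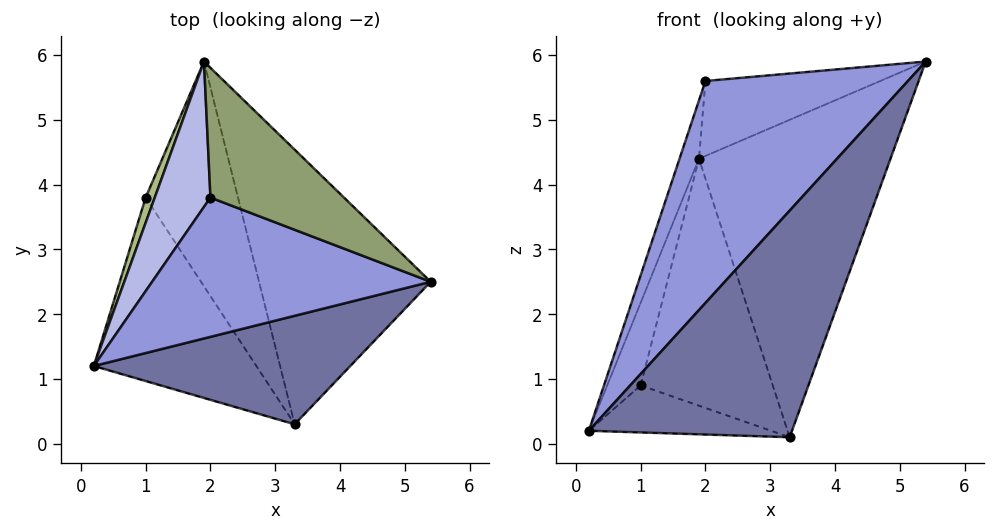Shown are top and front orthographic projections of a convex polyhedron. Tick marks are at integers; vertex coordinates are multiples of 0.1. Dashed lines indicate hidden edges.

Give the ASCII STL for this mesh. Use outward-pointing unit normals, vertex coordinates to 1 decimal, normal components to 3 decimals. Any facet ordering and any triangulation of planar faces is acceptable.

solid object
 facet normal -0.241 -0.875 0.419
  outer loop
   vertex 3.3 0.3 0.1
   vertex 5.4 2.5 5.9
   vertex 0.2 1.2 0.2
  endloop
 endfacet
 facet normal 0.712 0.531 -0.459
  outer loop
   vertex 3.3 0.3 0.1
   vertex 1.9 5.9 4.4
   vertex 5.4 2.5 5.9
  endloop
 endfacet
 facet normal -0.348 -0.794 0.498
  outer loop
   vertex 2.0 3.8 5.6
   vertex 0.2 1.2 0.2
   vertex 5.4 2.5 5.9
  endloop
 endfacet
 facet normal -0.958 0.107 0.268
  outer loop
   vertex 2.0 3.8 5.6
   vertex 1.9 5.9 4.4
   vertex 0.2 1.2 0.2
  endloop
 endfacet
 facet normal 0.114 0.497 0.860
  outer loop
   vertex 2.0 3.8 5.6
   vertex 5.4 2.5 5.9
   vertex 1.9 5.9 4.4
  endloop
 endfacet
 facet normal -0.959 0.273 0.083
  outer loop
   vertex 1.0 3.8 0.9
   vertex 0.2 1.2 0.2
   vertex 1.9 5.9 4.4
  endloop
 endfacet
 facet normal 0.041 0.248 -0.968
  outer loop
   vertex 1.0 3.8 0.9
   vertex 3.3 0.3 0.1
   vertex 0.2 1.2 0.2
  endloop
 endfacet
 facet normal 0.665 0.552 -0.502
  outer loop
   vertex 1.0 3.8 0.9
   vertex 1.9 5.9 4.4
   vertex 3.3 0.3 0.1
  endloop
 endfacet
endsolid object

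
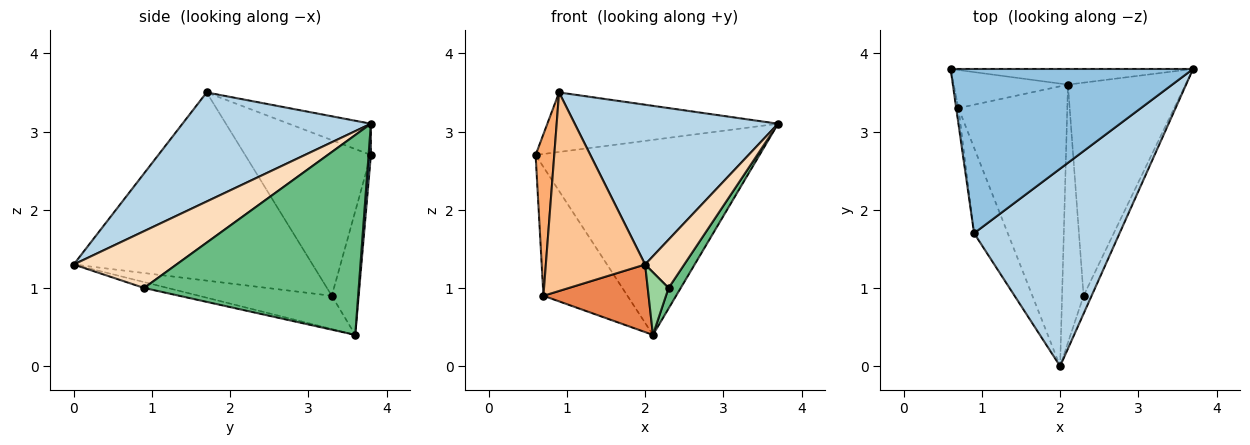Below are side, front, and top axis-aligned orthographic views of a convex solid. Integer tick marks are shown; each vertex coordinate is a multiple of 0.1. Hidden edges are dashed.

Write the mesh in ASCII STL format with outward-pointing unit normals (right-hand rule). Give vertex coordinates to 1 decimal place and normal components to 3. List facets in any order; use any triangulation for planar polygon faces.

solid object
 facet normal 0.010 0.997 -0.080
  outer loop
   vertex 2.1 3.6 0.4
   vertex 0.6 3.8 2.7
   vertex 3.7 3.8 3.1
  endloop
 endfacet
 facet normal -0.120 0.338 0.933
  outer loop
   vertex 0.9 1.7 3.5
   vertex 3.7 3.8 3.1
   vertex 0.6 3.8 2.7
  endloop
 endfacet
 facet normal 0.504 -0.543 0.672
  outer loop
   vertex 0.9 1.7 3.5
   vertex 2.0 0.0 1.3
   vertex 3.7 3.8 3.1
  endloop
 endfacet
 facet normal -0.293 0.917 -0.271
  outer loop
   vertex 0.7 3.3 0.9
   vertex 0.6 3.8 2.7
   vertex 2.1 3.6 0.4
  endloop
 endfacet
 facet normal -0.285 -0.225 -0.932
  outer loop
   vertex 0.7 3.3 0.9
   vertex 2.1 3.6 0.4
   vertex 2.0 0.0 1.3
  endloop
 endfacet
 facet normal -0.989 -0.147 -0.014
  outer loop
   vertex 0.7 3.3 0.9
   vertex 0.9 1.7 3.5
   vertex 0.6 3.8 2.7
  endloop
 endfacet
 facet normal -0.911 -0.379 -0.163
  outer loop
   vertex 0.7 3.3 0.9
   vertex 2.0 0.0 1.3
   vertex 0.9 1.7 3.5
  endloop
 endfacet
 facet normal 0.927 -0.353 -0.131
  outer loop
   vertex 2.3 0.9 1.0
   vertex 3.7 3.8 3.1
   vertex 2.0 0.0 1.3
  endloop
 endfacet
 facet normal 0.861 -0.049 -0.507
  outer loop
   vertex 2.3 0.9 1.0
   vertex 2.1 3.6 0.4
   vertex 3.7 3.8 3.1
  endloop
 endfacet
 facet normal -0.256 -0.228 -0.939
  outer loop
   vertex 2.3 0.9 1.0
   vertex 2.0 0.0 1.3
   vertex 2.1 3.6 0.4
  endloop
 endfacet
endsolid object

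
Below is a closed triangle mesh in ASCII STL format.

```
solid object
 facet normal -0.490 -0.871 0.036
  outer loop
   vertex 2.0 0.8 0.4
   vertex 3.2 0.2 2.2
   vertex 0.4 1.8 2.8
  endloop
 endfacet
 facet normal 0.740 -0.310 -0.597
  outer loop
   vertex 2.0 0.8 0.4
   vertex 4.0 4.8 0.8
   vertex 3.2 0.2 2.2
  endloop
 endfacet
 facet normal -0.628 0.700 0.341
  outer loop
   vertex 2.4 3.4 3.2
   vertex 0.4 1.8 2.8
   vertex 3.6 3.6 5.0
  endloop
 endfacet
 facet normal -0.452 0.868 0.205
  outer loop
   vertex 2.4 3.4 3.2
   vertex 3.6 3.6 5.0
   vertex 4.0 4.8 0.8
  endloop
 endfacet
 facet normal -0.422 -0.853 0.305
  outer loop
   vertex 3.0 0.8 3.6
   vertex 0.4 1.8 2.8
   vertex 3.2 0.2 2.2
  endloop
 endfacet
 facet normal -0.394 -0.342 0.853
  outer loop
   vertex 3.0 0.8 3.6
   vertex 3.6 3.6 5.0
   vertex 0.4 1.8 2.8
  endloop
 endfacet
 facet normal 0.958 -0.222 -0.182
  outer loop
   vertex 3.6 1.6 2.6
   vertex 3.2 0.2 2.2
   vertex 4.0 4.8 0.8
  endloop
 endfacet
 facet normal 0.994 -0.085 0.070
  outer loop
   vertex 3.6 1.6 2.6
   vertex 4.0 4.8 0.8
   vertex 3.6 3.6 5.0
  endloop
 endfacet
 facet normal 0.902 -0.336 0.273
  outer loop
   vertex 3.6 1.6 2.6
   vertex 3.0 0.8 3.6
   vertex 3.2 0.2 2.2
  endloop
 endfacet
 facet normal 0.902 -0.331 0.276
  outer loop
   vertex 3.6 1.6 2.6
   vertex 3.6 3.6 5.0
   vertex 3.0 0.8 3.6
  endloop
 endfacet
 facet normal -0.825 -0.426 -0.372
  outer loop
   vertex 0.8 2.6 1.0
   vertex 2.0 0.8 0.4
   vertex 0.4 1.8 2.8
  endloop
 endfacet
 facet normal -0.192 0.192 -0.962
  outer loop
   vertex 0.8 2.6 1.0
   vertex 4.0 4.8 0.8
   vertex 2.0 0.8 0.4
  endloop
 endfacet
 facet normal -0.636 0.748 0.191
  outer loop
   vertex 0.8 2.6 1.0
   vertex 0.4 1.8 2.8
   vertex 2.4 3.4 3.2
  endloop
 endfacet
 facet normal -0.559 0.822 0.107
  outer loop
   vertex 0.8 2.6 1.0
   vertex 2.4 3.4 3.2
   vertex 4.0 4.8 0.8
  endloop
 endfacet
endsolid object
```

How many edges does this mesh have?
21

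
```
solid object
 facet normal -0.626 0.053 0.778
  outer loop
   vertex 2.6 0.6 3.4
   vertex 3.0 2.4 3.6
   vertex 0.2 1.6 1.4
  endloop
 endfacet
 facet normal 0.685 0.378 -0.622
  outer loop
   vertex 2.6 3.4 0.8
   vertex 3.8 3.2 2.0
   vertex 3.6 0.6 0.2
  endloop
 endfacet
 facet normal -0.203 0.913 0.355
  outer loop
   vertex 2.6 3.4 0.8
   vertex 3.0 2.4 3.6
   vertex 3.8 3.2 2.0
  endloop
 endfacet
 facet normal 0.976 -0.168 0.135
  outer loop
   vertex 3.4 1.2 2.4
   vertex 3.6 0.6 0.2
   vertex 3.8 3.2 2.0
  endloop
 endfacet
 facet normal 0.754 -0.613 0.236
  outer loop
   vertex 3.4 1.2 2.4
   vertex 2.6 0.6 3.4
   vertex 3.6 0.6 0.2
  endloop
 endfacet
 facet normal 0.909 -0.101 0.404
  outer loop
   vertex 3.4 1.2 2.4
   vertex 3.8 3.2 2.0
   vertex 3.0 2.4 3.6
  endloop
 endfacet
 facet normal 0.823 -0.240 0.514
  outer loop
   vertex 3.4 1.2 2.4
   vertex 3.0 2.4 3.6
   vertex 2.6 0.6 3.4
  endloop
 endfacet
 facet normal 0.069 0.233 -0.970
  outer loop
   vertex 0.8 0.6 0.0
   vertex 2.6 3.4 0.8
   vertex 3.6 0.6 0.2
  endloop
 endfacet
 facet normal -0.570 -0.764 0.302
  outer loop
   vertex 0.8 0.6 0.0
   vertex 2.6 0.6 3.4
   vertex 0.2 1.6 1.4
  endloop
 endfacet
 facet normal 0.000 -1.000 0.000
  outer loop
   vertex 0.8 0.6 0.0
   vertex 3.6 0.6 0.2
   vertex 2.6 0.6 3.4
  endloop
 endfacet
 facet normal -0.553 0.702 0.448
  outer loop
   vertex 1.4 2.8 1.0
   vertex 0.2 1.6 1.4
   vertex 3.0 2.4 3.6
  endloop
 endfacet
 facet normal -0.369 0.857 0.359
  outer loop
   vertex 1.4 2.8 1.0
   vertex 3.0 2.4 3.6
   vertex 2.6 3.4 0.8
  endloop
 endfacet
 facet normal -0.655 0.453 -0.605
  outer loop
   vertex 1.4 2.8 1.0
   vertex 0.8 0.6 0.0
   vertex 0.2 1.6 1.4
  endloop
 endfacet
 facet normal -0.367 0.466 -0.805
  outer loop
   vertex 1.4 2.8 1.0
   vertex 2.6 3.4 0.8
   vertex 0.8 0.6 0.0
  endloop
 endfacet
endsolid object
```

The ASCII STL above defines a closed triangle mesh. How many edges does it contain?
21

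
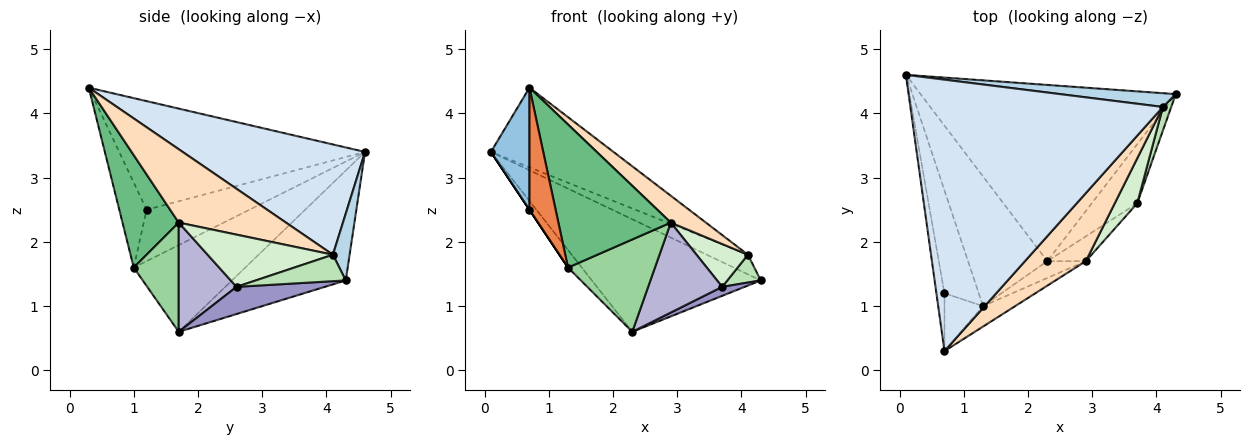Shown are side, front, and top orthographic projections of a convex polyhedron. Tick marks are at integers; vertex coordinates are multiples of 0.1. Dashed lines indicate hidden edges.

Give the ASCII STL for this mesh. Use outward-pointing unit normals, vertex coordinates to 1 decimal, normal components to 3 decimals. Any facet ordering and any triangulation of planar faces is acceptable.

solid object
 facet normal -0.341 0.506 -0.792
  outer loop
   vertex 2.3 1.7 0.6
   vertex 0.1 4.6 3.4
   vertex 4.3 4.3 1.4
  endloop
 endfacet
 facet normal -0.985 -0.155 -0.073
  outer loop
   vertex 0.7 1.2 2.5
   vertex 0.7 0.3 4.4
   vertex 0.1 4.6 3.4
  endloop
 endfacet
 facet normal 0.315 0.776 0.546
  outer loop
   vertex 4.1 4.1 1.8
   vertex 4.3 4.3 1.4
   vertex 0.1 4.6 3.4
  endloop
 endfacet
 facet normal 0.386 0.260 0.885
  outer loop
   vertex 4.1 4.1 1.8
   vertex 0.1 4.6 3.4
   vertex 0.7 0.3 4.4
  endloop
 endfacet
 facet normal -0.686 -0.657 -0.311
  outer loop
   vertex 1.3 1.0 1.6
   vertex 0.7 0.3 4.4
   vertex 0.7 1.2 2.5
  endloop
 endfacet
 facet normal -0.735 0.091 -0.672
  outer loop
   vertex 1.3 1.0 1.6
   vertex 0.1 4.6 3.4
   vertex 2.3 1.7 0.6
  endloop
 endfacet
 facet normal -0.832 0.000 -0.555
  outer loop
   vertex 1.3 1.0 1.6
   vertex 0.7 1.2 2.5
   vertex 0.1 4.6 3.4
  endloop
 endfacet
 facet normal 0.746 -0.244 0.619
  outer loop
   vertex 2.9 1.7 2.3
   vertex 4.1 4.1 1.8
   vertex 0.7 0.3 4.4
  endloop
 endfacet
 facet normal 0.444 -0.887 -0.127
  outer loop
   vertex 2.9 1.7 2.3
   vertex 0.7 0.3 4.4
   vertex 1.3 1.0 1.6
  endloop
 endfacet
 facet normal 0.454 -0.877 -0.160
  outer loop
   vertex 2.9 1.7 2.3
   vertex 1.3 1.0 1.6
   vertex 2.3 1.7 0.6
  endloop
 endfacet
 facet normal 0.899 -0.334 0.283
  outer loop
   vertex 3.7 2.6 1.3
   vertex 4.3 4.3 1.4
   vertex 4.1 4.1 1.8
  endloop
 endfacet
 facet normal 0.859 -0.353 0.370
  outer loop
   vertex 3.7 2.6 1.3
   vertex 4.1 4.1 1.8
   vertex 2.9 1.7 2.3
  endloop
 endfacet
 facet normal 0.509 -0.130 -0.851
  outer loop
   vertex 3.7 2.6 1.3
   vertex 2.3 1.7 0.6
   vertex 4.3 4.3 1.4
  endloop
 endfacet
 facet normal 0.601 -0.770 -0.212
  outer loop
   vertex 3.7 2.6 1.3
   vertex 2.9 1.7 2.3
   vertex 2.3 1.7 0.6
  endloop
 endfacet
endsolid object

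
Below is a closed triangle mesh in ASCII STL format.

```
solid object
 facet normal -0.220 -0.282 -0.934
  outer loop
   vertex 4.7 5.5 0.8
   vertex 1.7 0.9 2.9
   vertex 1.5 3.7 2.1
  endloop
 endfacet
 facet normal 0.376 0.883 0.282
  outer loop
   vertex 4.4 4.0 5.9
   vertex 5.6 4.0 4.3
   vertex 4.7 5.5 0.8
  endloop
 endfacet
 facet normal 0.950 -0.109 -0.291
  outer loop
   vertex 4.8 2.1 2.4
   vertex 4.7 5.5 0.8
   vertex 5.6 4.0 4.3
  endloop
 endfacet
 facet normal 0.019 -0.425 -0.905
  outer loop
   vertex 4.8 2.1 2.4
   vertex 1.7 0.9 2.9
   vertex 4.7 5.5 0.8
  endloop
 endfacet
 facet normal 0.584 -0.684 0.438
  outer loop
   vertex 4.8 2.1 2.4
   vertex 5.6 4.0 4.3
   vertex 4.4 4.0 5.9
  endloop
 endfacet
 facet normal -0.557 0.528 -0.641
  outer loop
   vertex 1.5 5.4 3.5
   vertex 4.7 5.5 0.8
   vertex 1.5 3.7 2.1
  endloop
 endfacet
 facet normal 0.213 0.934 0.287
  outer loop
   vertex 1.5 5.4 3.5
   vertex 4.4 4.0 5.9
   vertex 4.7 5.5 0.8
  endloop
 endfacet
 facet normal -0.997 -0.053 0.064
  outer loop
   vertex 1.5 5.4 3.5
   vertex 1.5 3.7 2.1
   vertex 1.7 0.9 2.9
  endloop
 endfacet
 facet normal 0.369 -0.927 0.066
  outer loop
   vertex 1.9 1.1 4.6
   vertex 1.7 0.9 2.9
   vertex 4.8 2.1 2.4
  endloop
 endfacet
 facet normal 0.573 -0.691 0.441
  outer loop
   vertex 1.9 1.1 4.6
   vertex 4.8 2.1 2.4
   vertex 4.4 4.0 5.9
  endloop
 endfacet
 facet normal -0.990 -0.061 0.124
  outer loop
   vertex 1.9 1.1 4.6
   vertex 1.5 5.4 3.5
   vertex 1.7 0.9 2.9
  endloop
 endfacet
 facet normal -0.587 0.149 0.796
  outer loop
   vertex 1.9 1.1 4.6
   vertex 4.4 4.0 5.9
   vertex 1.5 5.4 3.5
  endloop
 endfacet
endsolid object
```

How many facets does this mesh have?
12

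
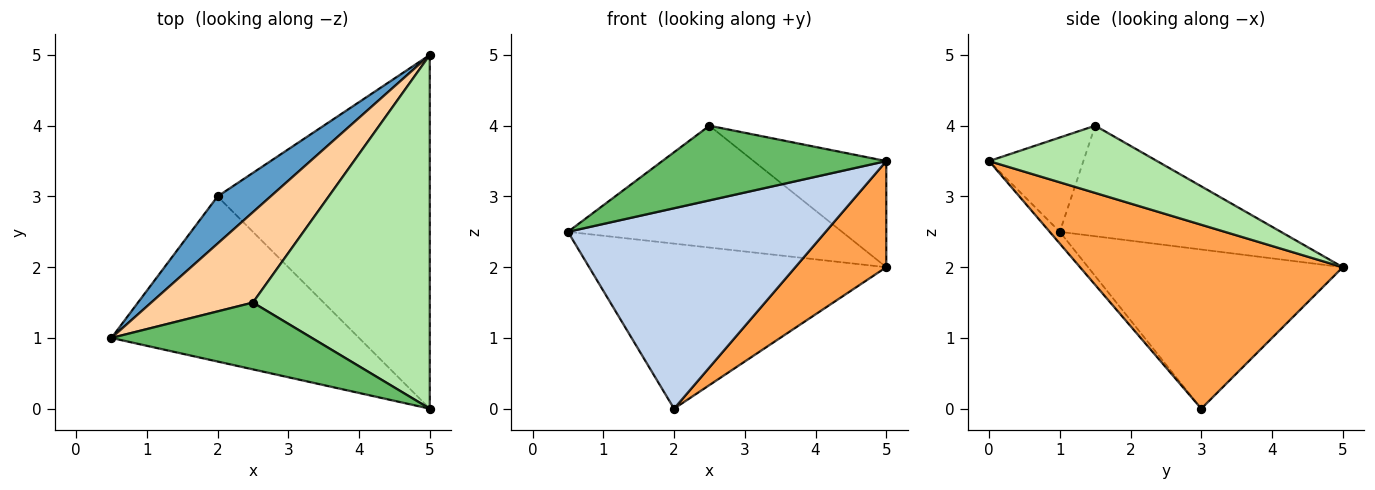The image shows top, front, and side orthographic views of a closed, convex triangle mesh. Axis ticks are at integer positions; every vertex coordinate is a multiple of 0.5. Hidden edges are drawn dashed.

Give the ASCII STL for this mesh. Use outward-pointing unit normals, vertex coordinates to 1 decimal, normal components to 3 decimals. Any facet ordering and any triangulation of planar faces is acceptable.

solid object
 facet normal -0.636 0.742 0.212
  outer loop
   vertex 2.0 3.0 0.0
   vertex 0.5 1.0 2.5
   vertex 5.0 5.0 2.0
  endloop
 endfacet
 facet normal -0.030 -0.772 -0.635
  outer loop
   vertex 2.0 3.0 0.0
   vertex 5.0 0.0 3.5
   vertex 0.5 1.0 2.5
  endloop
 endfacet
 facet normal 0.639 -0.221 -0.737
  outer loop
   vertex 2.0 3.0 0.0
   vertex 5.0 5.0 2.0
   vertex 5.0 0.0 3.5
  endloop
 endfacet
 facet normal -0.544 0.674 0.500
  outer loop
   vertex 2.5 1.5 4.0
   vertex 5.0 5.0 2.0
   vertex 0.5 1.0 2.5
  endloop
 endfacet
 facet normal -0.299 -0.711 0.636
  outer loop
   vertex 2.5 1.5 4.0
   vertex 0.5 1.0 2.5
   vertex 5.0 0.0 3.5
  endloop
 endfacet
 facet normal 0.342 0.270 0.900
  outer loop
   vertex 2.5 1.5 4.0
   vertex 5.0 0.0 3.5
   vertex 5.0 5.0 2.0
  endloop
 endfacet
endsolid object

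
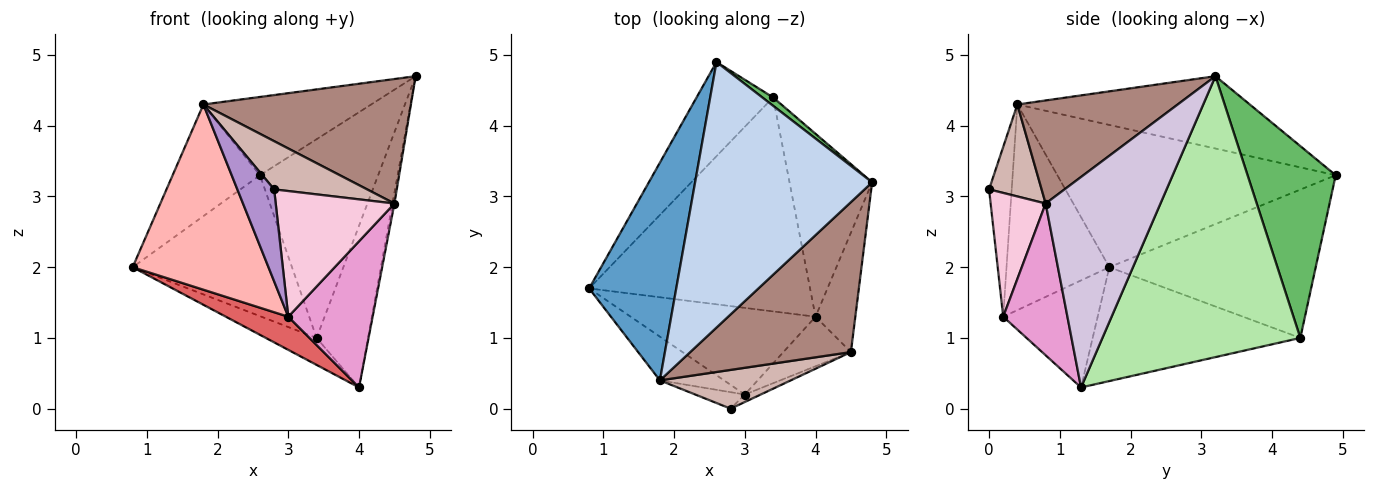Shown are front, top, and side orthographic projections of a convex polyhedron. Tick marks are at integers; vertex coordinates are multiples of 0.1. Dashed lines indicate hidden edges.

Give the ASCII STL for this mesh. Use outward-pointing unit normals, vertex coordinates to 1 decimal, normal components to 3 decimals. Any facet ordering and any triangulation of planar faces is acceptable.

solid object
 facet normal -0.824 0.259 0.504
  outer loop
   vertex 1.8 0.4 4.3
   vertex 2.6 4.9 3.3
   vertex 0.8 1.7 2.0
  endloop
 endfacet
 facet normal -0.365 0.263 0.893
  outer loop
   vertex 1.8 0.4 4.3
   vertex 4.8 3.2 4.7
   vertex 2.6 4.9 3.3
  endloop
 endfacet
 facet normal -0.733 0.566 -0.378
  outer loop
   vertex 3.4 4.4 1.0
   vertex 0.8 1.7 2.0
   vertex 2.6 4.9 3.3
  endloop
 endfacet
 facet normal -0.455 0.111 -0.883
  outer loop
   vertex 3.4 4.4 1.0
   vertex 4.0 1.3 0.3
   vertex 0.8 1.7 2.0
  endloop
 endfacet
 facet normal 0.598 0.801 0.034
  outer loop
   vertex 3.4 4.4 1.0
   vertex 2.6 4.9 3.3
   vertex 4.8 3.2 4.7
  endloop
 endfacet
 facet normal 0.931 0.242 -0.274
  outer loop
   vertex 3.4 4.4 1.0
   vertex 4.8 3.2 4.7
   vertex 4.0 1.3 0.3
  endloop
 endfacet
 facet normal -0.476 -0.314 -0.822
  outer loop
   vertex 3.0 0.2 1.3
   vertex 0.8 1.7 2.0
   vertex 4.0 1.3 0.3
  endloop
 endfacet
 facet normal -0.593 -0.784 -0.185
  outer loop
   vertex 3.0 0.2 1.3
   vertex 1.8 0.4 4.3
   vertex 0.8 1.7 2.0
  endloop
 endfacet
 facet normal -0.518 -0.842 -0.151
  outer loop
   vertex 3.0 0.2 1.3
   vertex 2.8 0.0 3.1
   vertex 1.8 0.4 4.3
  endloop
 endfacet
 facet normal 0.982 0.017 -0.186
  outer loop
   vertex 4.5 0.8 2.9
   vertex 4.0 1.3 0.3
   vertex 4.8 3.2 4.7
  endloop
 endfacet
 facet normal 0.443 -0.573 0.690
  outer loop
   vertex 4.5 0.8 2.9
   vertex 4.8 3.2 4.7
   vertex 1.8 0.4 4.3
  endloop
 endfacet
 facet normal 0.403 -0.713 0.574
  outer loop
   vertex 4.5 0.8 2.9
   vertex 1.8 0.4 4.3
   vertex 2.8 0.0 3.1
  endloop
 endfacet
 facet normal 0.585 -0.768 -0.260
  outer loop
   vertex 4.5 0.8 2.9
   vertex 3.0 0.2 1.3
   vertex 4.0 1.3 0.3
  endloop
 endfacet
 facet normal 0.420 -0.906 -0.054
  outer loop
   vertex 4.5 0.8 2.9
   vertex 2.8 0.0 3.1
   vertex 3.0 0.2 1.3
  endloop
 endfacet
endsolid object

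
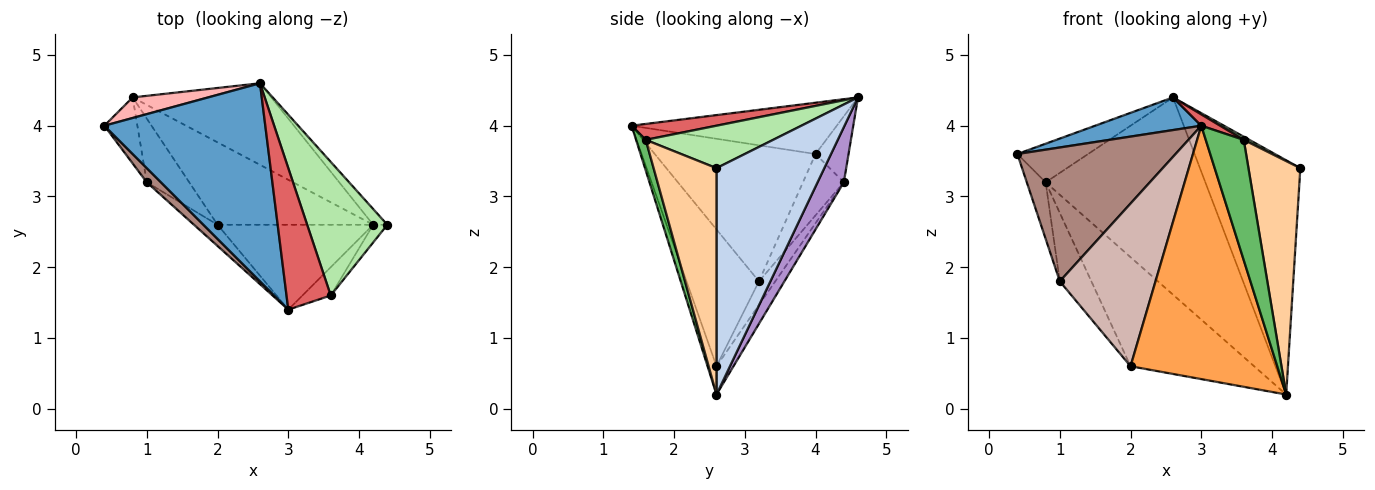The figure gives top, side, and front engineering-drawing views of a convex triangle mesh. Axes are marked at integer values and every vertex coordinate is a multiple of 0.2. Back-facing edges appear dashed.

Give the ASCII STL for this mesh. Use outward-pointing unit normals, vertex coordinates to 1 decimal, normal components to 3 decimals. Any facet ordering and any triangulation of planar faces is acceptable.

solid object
 facet normal -0.300 -0.155 0.941
  outer loop
   vertex 2.6 4.6 4.4
   vertex 0.4 4.0 3.6
   vertex 3.0 1.4 4.0
  endloop
 endfacet
 facet normal 0.731 0.681 -0.046
  outer loop
   vertex 2.6 4.6 4.4
   vertex 4.4 2.6 3.4
   vertex 4.2 2.6 0.2
  endloop
 endfacet
 facet normal -0.058 -0.947 -0.317
  outer loop
   vertex 2.0 2.6 0.6
   vertex 4.2 2.6 0.2
   vertex 3.0 1.4 4.0
  endloop
 endfacet
 facet normal 0.770 -0.636 -0.048
  outer loop
   vertex 3.6 1.6 3.8
   vertex 4.2 2.6 0.2
   vertex 4.4 2.6 3.4
  endloop
 endfacet
 facet normal 0.241 -0.945 -0.222
  outer loop
   vertex 3.6 1.6 3.8
   vertex 3.0 1.4 4.0
   vertex 4.2 2.6 0.2
  endloop
 endfacet
 facet normal 0.468 -0.021 0.884
  outer loop
   vertex 3.6 1.6 3.8
   vertex 4.4 2.6 3.4
   vertex 2.6 4.6 4.4
  endloop
 endfacet
 facet normal 0.338 -0.075 0.938
  outer loop
   vertex 3.6 1.6 3.8
   vertex 2.6 4.6 4.4
   vertex 3.0 1.4 4.0
  endloop
 endfacet
 facet normal -0.381 0.816 0.435
  outer loop
   vertex 0.8 4.4 3.2
   vertex 0.4 4.0 3.6
   vertex 2.6 4.6 4.4
  endloop
 endfacet
 facet normal 0.150 0.914 -0.378
  outer loop
   vertex 0.8 4.4 3.2
   vertex 2.6 4.6 4.4
   vertex 4.2 2.6 0.2
  endloop
 endfacet
 facet normal -0.109 0.793 -0.599
  outer loop
   vertex 0.8 4.4 3.2
   vertex 4.2 2.6 0.2
   vertex 2.0 2.6 0.6
  endloop
 endfacet
 facet normal -0.711 -0.699 0.074
  outer loop
   vertex 1.0 3.2 1.8
   vertex 3.0 1.4 4.0
   vertex 0.4 4.0 3.6
  endloop
 endfacet
 facet normal -0.600 -0.793 -0.103
  outer loop
   vertex 1.0 3.2 1.8
   vertex 2.0 2.6 0.6
   vertex 3.0 1.4 4.0
  endloop
 endfacet
 facet normal -0.816 0.376 -0.439
  outer loop
   vertex 1.0 3.2 1.8
   vertex 0.4 4.0 3.6
   vertex 0.8 4.4 3.2
  endloop
 endfacet
 facet normal -0.354 0.684 -0.637
  outer loop
   vertex 1.0 3.2 1.8
   vertex 0.8 4.4 3.2
   vertex 2.0 2.6 0.6
  endloop
 endfacet
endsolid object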